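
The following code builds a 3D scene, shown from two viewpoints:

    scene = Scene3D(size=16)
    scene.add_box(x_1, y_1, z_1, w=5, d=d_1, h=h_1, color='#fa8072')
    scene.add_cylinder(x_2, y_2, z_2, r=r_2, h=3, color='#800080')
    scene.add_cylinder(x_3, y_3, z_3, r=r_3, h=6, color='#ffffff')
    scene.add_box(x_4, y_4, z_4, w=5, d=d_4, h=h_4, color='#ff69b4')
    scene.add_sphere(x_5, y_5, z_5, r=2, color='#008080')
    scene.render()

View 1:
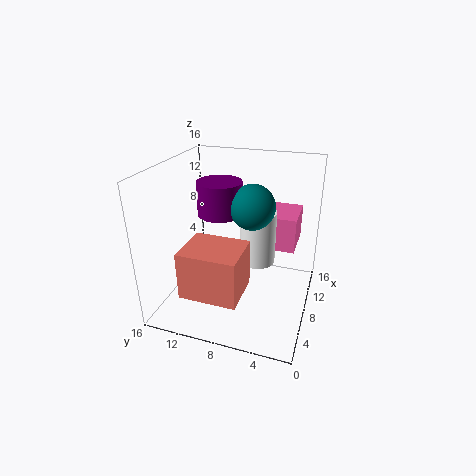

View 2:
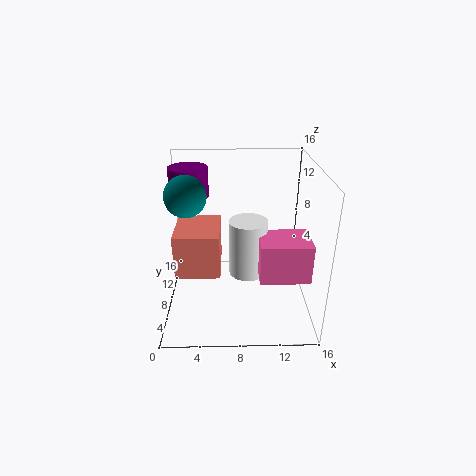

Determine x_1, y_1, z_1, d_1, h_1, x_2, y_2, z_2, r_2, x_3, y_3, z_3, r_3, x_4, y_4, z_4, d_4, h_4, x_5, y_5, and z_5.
x_1 = 1; y_1 = 6; z_1 = 4; d_1 = 6; h_1 = 5; x_2 = 3; y_2 = 8; z_2 = 13; r_2 = 2; x_3 = 9; y_3 = 6; z_3 = 5; r_3 = 2; x_4 = 10; y_4 = 2; z_4 = 6; d_4 = 4; h_4 = 4; x_5 = 3; y_5 = 5; z_5 = 14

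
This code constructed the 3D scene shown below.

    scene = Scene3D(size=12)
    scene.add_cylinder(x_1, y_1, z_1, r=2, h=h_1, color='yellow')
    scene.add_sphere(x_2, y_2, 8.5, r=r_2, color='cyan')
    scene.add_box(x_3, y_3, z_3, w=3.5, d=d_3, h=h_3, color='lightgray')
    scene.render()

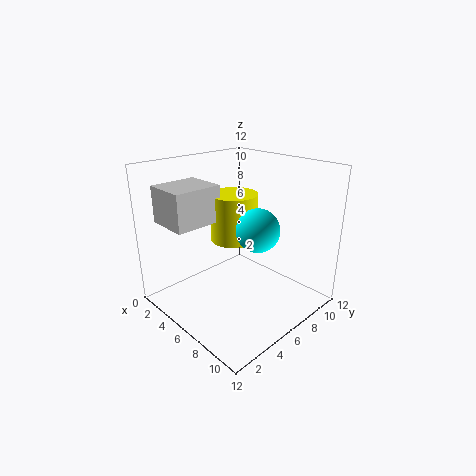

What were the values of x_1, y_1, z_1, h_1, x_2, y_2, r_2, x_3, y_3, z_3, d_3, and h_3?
x_1 = 5; y_1 = 6.5; z_1 = 5.5; h_1 = 4; x_2 = 10; y_2 = 4; r_2 = 1.5; x_3 = 1.5; y_3 = 1; z_3 = 7.5; d_3 = 4; h_3 = 3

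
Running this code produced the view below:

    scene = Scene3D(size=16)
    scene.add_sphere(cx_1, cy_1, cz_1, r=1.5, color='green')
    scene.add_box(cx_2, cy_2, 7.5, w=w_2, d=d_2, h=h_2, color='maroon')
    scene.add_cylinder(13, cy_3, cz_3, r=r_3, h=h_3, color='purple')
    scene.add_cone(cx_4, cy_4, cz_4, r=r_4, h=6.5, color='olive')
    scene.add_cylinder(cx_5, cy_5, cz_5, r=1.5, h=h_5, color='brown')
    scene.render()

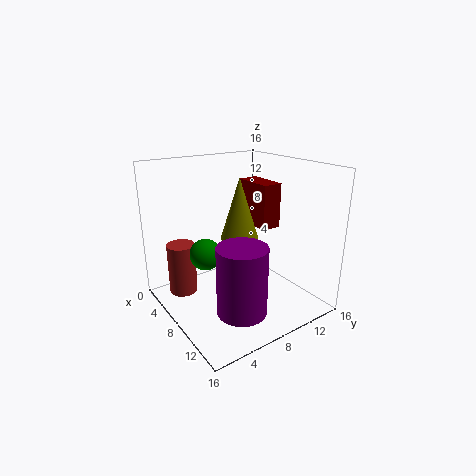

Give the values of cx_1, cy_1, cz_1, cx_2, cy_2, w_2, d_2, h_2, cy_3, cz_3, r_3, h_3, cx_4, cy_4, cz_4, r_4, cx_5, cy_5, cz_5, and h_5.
cx_1 = 10.5, cy_1 = 2.5, cz_1 = 8.5, cx_2 = 2, cy_2 = 12.5, w_2 = 5, d_2 = 2.5, h_2 = 5.5, cy_3 = 5, cz_3 = 2.5, r_3 = 2.5, h_3 = 7, cx_4 = 9, cy_4 = 7.5, cz_4 = 8.5, r_4 = 2, cx_5 = 6, cy_5 = 2, cz_5 = 2.5, h_5 = 5.5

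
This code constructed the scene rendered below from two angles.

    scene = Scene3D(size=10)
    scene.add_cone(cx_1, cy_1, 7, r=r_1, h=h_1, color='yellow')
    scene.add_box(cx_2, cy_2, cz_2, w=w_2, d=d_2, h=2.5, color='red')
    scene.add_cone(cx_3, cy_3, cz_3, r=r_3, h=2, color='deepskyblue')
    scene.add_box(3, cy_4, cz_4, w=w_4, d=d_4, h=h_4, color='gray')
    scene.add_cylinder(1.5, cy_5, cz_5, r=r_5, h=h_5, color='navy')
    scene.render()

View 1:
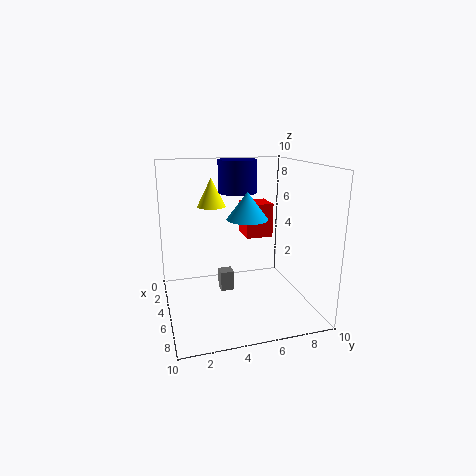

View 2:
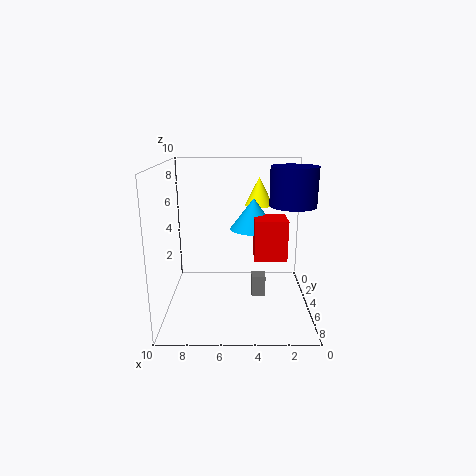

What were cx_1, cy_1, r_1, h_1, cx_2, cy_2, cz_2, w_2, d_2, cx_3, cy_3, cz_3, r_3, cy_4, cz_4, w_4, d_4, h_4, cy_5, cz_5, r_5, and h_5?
cx_1 = 3.5
cy_1 = 3.5
r_1 = 1
h_1 = 2
cx_2 = 2
cy_2 = 6
cz_2 = 4.5
w_2 = 2
d_2 = 2
cx_3 = 4
cy_3 = 6
cz_3 = 6
r_3 = 1.5
cy_4 = 4
cz_4 = 0.5
w_4 = 1
d_4 = 1
h_4 = 1.5
cy_5 = 6
cz_5 = 7.5
r_5 = 1.5
h_5 = 2.5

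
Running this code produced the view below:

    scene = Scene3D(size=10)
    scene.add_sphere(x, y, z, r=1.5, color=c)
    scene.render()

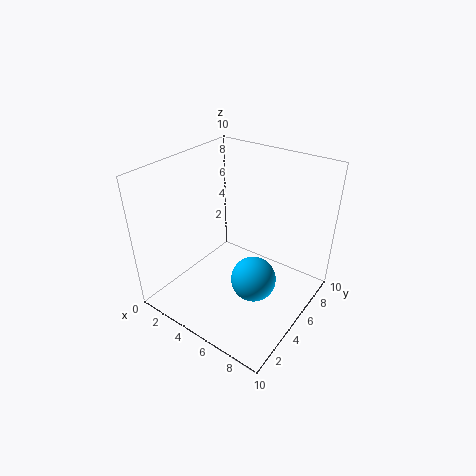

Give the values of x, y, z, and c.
x = 7, y = 4, z = 3, c = 'deepskyblue'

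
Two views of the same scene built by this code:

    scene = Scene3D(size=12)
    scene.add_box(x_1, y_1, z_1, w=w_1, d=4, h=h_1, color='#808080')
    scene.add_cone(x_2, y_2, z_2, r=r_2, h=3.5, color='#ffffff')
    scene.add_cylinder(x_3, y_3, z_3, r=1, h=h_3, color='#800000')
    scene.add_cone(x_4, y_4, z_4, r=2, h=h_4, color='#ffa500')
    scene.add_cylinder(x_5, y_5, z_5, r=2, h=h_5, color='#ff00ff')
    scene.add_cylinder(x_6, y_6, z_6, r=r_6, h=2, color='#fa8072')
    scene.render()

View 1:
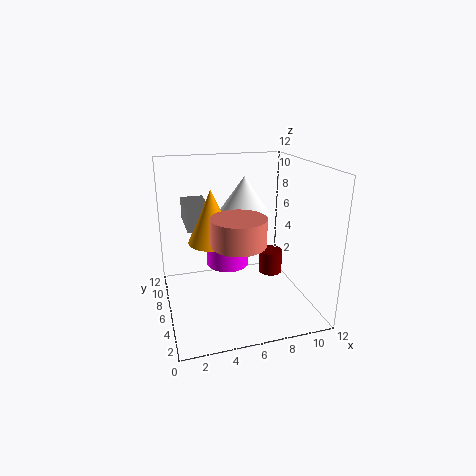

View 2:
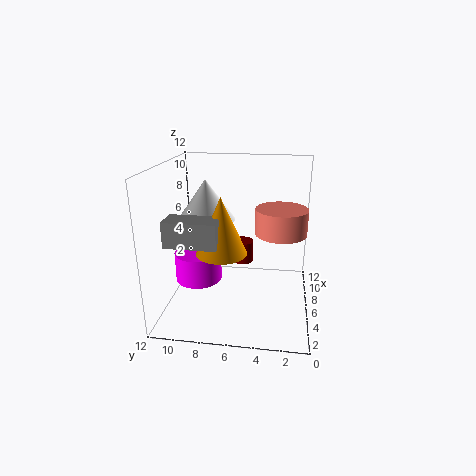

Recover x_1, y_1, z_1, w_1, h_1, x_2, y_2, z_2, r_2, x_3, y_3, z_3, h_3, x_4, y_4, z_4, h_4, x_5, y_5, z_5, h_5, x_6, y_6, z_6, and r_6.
x_1 = 2; y_1 = 7; z_1 = 6.5; w_1 = 2; h_1 = 2; x_2 = 7.5; y_2 = 9; z_2 = 7; r_2 = 2.5; x_3 = 9; y_3 = 6; z_3 = 2.5; h_3 = 2; x_4 = 4; y_4 = 7; z_4 = 5.5; h_4 = 4.5; x_5 = 6; y_5 = 9.5; z_5 = 2; h_5 = 2.5; x_6 = 5; y_6 = 2.5; z_6 = 7; r_6 = 2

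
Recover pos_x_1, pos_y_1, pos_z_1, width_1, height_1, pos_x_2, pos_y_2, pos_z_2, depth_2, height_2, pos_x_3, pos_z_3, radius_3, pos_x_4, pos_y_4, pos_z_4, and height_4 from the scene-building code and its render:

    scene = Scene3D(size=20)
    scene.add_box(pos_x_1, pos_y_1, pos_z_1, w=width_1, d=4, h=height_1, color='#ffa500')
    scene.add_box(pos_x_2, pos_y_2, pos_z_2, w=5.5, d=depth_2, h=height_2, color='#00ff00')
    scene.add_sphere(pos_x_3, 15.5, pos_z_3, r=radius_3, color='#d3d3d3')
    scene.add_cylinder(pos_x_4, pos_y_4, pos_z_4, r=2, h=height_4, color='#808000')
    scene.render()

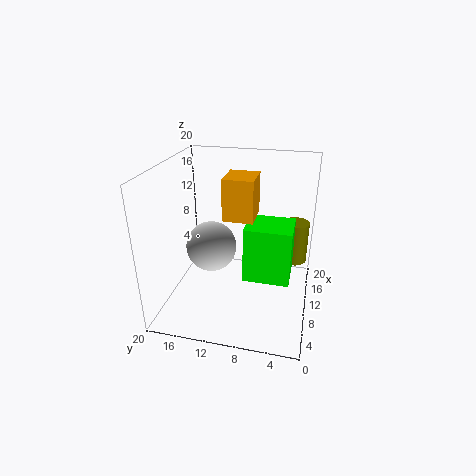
pos_x_1 = 7.5; pos_y_1 = 7.5; pos_z_1 = 13.5; width_1 = 4.5; height_1 = 5.5; pos_x_2 = 8.5; pos_y_2 = 2.5; pos_z_2 = 4; depth_2 = 6.5; height_2 = 8; pos_x_3 = 14.5; pos_z_3 = 5.5; radius_3 = 4; pos_x_4 = 17; pos_y_4 = 2.5; pos_z_4 = 3.5; height_4 = 6.5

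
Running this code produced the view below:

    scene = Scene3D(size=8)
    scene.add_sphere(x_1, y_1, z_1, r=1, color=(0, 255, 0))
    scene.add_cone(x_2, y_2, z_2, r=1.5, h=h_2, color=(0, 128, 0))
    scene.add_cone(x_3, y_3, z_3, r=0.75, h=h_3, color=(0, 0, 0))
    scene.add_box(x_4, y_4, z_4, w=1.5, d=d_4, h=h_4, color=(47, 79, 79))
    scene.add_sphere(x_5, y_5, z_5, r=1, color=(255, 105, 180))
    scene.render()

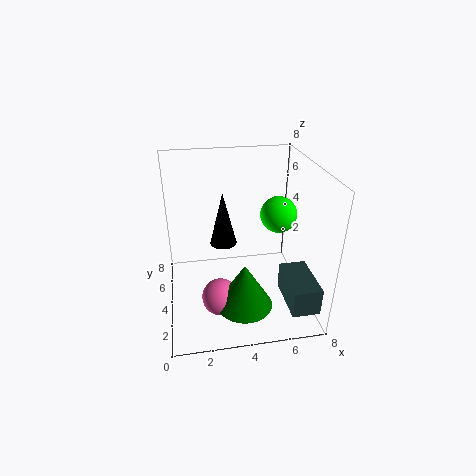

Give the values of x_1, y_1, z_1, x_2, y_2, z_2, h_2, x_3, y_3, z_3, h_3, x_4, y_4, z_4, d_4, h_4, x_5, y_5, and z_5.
x_1 = 6.25
y_1 = 4
z_1 = 5.25
x_2 = 4
y_2 = 2
z_2 = 1
h_2 = 2.5
x_3 = 3.25
y_3 = 4.5
z_3 = 3.5
h_3 = 3
x_4 = 6.25
y_4 = 0.5
z_4 = 1
d_4 = 2.75
h_4 = 1.5
x_5 = 2.75
y_5 = 2.5
z_5 = 1.25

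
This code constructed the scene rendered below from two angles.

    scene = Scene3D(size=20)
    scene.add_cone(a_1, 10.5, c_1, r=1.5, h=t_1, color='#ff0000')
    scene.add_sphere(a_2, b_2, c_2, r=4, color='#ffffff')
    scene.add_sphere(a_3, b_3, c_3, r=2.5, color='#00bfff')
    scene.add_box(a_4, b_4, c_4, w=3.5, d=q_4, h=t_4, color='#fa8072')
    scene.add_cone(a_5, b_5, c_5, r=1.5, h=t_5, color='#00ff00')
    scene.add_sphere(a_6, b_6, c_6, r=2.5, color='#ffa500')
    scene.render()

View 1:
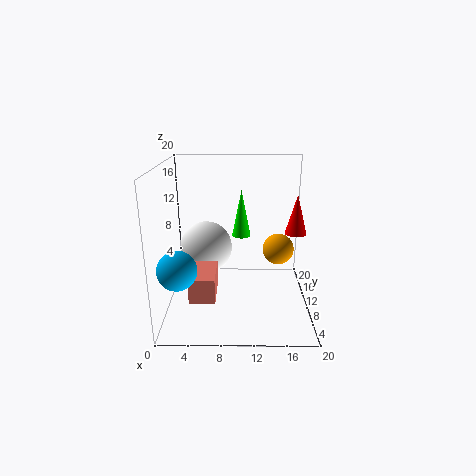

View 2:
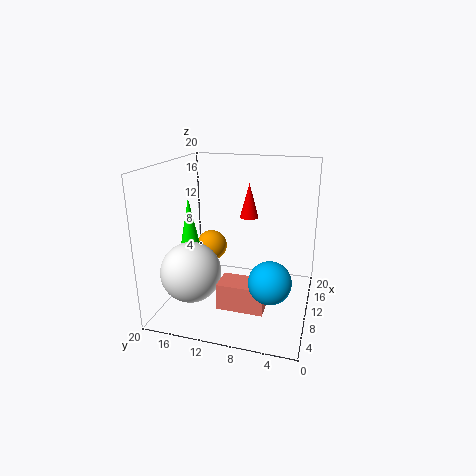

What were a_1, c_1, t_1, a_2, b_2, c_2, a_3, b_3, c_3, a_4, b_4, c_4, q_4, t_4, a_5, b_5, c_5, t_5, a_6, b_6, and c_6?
a_1 = 18
c_1 = 10.5
t_1 = 5.5
a_2 = 5
b_2 = 15
c_2 = 6.5
a_3 = 2.5
b_3 = 4
c_3 = 8
a_4 = 3.5
b_4 = 5
c_4 = 2.5
q_4 = 6
t_4 = 3.5
a_5 = 10.5
b_5 = 17.5
c_5 = 7.5
t_5 = 7.5
a_6 = 16.5
b_6 = 16.5
c_6 = 5.5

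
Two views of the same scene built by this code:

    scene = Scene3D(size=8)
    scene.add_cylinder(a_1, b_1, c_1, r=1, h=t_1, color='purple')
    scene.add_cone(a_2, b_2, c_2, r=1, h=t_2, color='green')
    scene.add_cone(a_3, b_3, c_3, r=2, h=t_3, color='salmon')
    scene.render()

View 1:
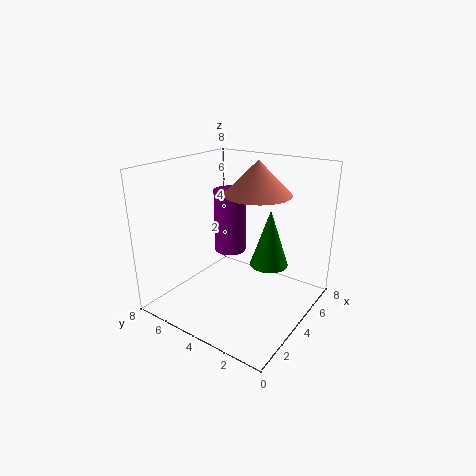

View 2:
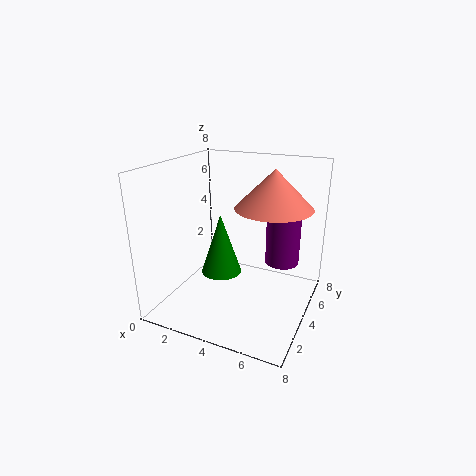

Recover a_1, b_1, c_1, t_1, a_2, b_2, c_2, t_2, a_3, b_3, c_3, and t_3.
a_1 = 6
b_1 = 6
c_1 = 2
t_1 = 4
a_2 = 4
b_2 = 2
c_2 = 3
t_2 = 3
a_3 = 6
b_3 = 4
c_3 = 6
t_3 = 2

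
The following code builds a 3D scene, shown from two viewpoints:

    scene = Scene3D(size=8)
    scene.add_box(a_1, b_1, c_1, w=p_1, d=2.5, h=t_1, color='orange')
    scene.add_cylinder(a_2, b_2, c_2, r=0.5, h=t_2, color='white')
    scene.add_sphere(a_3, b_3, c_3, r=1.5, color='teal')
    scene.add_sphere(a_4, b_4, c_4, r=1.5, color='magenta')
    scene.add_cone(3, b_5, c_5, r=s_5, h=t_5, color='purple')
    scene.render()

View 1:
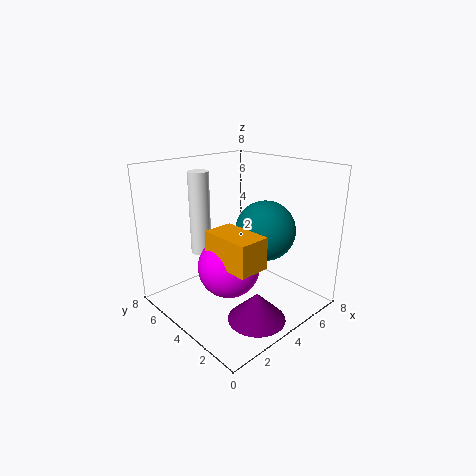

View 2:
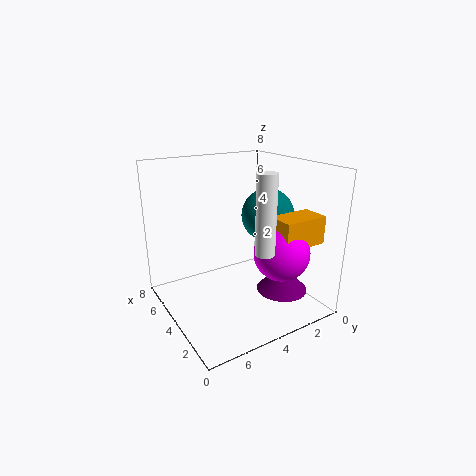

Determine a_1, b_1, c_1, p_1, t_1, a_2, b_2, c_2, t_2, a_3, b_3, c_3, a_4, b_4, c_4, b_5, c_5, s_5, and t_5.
a_1 = 1, b_1 = 0.5, c_1 = 4, p_1 = 1.5, t_1 = 1.5, a_2 = 1.5, b_2 = 4, c_2 = 4, t_2 = 4, a_3 = 4, b_3 = 2, c_3 = 5, a_4 = 2, b_4 = 2.5, c_4 = 3.5, b_5 = 1.5, c_5 = 0.5, s_5 = 1.5, t_5 = 1.5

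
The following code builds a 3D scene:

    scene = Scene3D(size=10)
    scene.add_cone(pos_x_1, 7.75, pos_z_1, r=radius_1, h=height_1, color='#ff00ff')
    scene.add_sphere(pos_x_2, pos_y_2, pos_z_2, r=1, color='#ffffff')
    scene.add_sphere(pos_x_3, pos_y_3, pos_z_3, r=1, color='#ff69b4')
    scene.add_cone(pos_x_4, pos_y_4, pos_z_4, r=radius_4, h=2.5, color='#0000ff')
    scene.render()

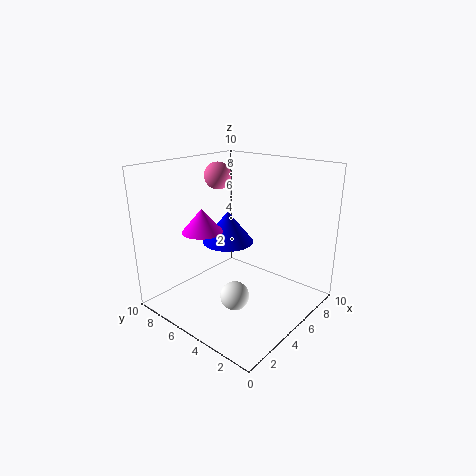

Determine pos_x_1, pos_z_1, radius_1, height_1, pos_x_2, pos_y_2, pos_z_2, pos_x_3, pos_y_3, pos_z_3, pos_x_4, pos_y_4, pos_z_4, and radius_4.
pos_x_1 = 4.25; pos_z_1 = 5; radius_1 = 1.5; height_1 = 1.75; pos_x_2 = 3.75; pos_y_2 = 4.25; pos_z_2 = 1.25; pos_x_3 = 6.25; pos_y_3 = 8; pos_z_3 = 8.75; pos_x_4 = 6.75; pos_y_4 = 7.5; pos_z_4 = 3.5; radius_4 = 2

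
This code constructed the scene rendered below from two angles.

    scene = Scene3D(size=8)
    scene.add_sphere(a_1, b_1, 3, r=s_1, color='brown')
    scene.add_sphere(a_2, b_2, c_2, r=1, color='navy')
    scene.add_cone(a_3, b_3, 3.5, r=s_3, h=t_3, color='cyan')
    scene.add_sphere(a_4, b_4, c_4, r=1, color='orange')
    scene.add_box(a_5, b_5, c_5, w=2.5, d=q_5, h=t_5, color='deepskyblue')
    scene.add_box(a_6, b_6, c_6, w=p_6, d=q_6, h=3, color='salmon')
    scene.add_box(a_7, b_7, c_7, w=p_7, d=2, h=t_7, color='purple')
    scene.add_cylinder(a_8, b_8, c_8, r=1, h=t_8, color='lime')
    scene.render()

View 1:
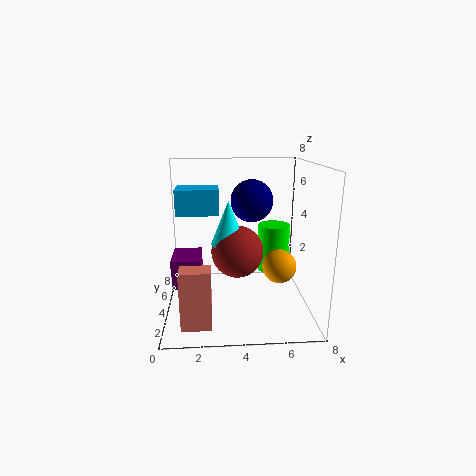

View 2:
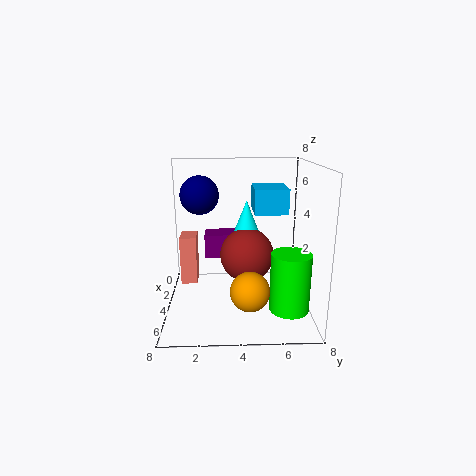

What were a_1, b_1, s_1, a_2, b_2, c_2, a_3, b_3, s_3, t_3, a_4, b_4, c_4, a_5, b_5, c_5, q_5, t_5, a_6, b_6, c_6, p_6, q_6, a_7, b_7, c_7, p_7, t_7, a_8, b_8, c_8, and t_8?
a_1 = 4
b_1 = 4.5
s_1 = 1.5
a_2 = 4.5
b_2 = 2
c_2 = 6.5
a_3 = 3.5
b_3 = 4.5
s_3 = 1
t_3 = 2.5
a_4 = 6.5
b_4 = 4.5
c_4 = 2
a_5 = 0.5
b_5 = 5
c_5 = 5
q_5 = 2
t_5 = 1.5
a_6 = 1
b_6 = 0.5
c_6 = 0.5
p_6 = 1.5
q_6 = 1
a_7 = 0.5
b_7 = 2
c_7 = 2
p_7 = 1.5
t_7 = 1.5
a_8 = 6.5
b_8 = 6.5
c_8 = 1
t_8 = 3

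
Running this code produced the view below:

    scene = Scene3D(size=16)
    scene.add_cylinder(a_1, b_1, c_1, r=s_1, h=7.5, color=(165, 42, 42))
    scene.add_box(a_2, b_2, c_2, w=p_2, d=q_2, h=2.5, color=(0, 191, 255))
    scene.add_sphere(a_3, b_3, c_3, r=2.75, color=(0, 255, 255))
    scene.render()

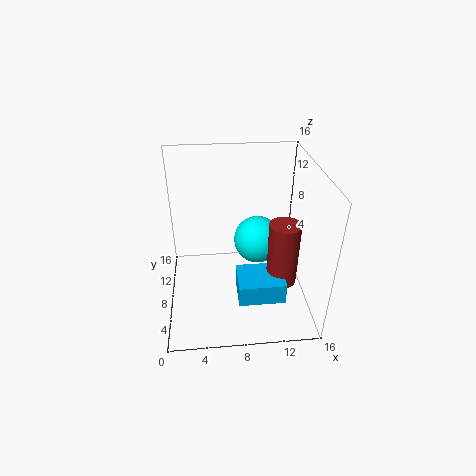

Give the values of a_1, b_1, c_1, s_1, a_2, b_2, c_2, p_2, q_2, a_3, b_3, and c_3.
a_1 = 13; b_1 = 7; c_1 = 2.5; s_1 = 1.75; a_2 = 7.75; b_2 = 4; c_2 = 1.5; p_2 = 5.25; q_2 = 4.25; a_3 = 10.5; b_3 = 9.75; c_3 = 6.5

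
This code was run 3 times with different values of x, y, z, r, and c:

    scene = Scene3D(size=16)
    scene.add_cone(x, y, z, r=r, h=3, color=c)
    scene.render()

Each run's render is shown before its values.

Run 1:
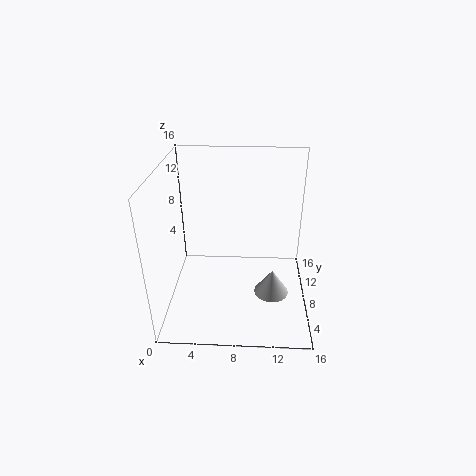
x = 12; y = 7.5; z = 1; r = 2; c = 'lightgray'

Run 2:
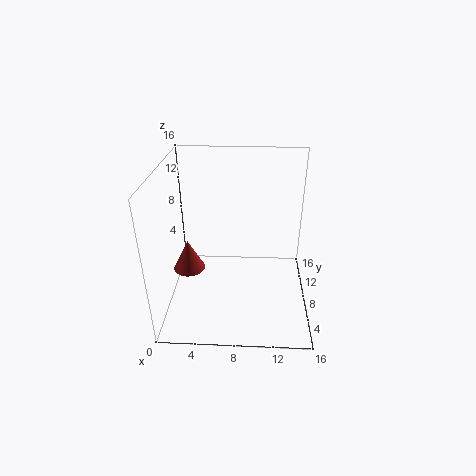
x = 3.5; y = 3; z = 7.5; r = 1.5; c = 'brown'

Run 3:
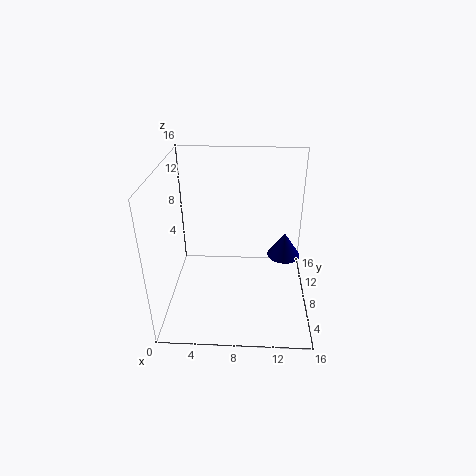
x = 13.5; y = 11; z = 4; r = 2; c = 'navy'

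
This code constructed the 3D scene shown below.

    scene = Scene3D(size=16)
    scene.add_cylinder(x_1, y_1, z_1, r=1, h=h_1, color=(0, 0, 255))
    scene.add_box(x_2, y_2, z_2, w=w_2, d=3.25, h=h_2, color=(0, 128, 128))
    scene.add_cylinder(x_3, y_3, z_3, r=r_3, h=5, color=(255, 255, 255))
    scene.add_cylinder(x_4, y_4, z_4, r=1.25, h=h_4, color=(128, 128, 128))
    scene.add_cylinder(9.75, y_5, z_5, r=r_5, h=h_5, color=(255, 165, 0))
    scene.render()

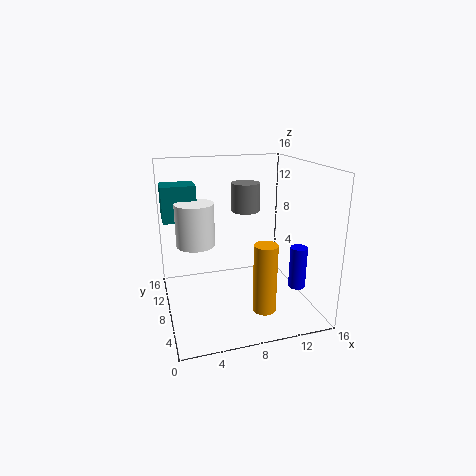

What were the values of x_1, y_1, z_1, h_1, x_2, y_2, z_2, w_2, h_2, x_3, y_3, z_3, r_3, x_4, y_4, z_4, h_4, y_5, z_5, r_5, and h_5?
x_1 = 15, y_1 = 6.75, z_1 = 1.5, h_1 = 5, x_2 = 0.25, y_2 = 12, z_2 = 9, w_2 = 4, h_2 = 4.25, x_3 = 3.75, y_3 = 11, z_3 = 6.5, r_3 = 2.25, x_4 = 7, y_4 = 2.5, z_4 = 12.75, h_4 = 2.5, y_5 = 4, z_5 = 1, r_5 = 1.25, h_5 = 7.5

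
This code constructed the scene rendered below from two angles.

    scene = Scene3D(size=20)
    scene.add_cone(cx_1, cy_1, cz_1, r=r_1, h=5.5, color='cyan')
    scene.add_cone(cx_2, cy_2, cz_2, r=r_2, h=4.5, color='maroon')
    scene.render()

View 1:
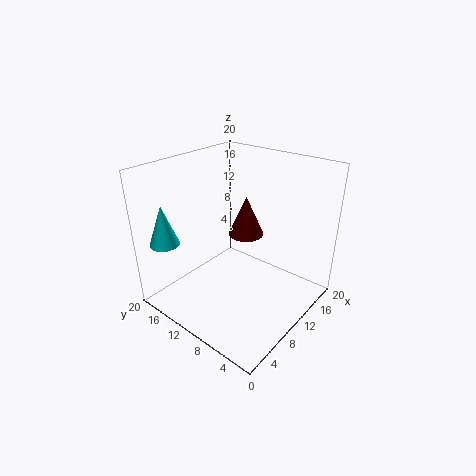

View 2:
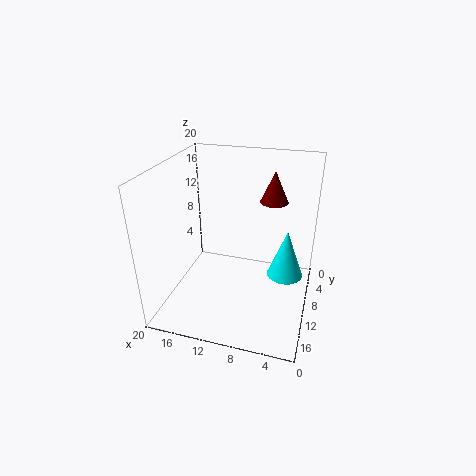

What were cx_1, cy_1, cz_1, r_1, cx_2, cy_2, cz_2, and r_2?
cx_1 = 2.5, cy_1 = 16.5, cz_1 = 10, r_1 = 2, cx_2 = 6, cy_2 = 5.5, cz_2 = 14, r_2 = 2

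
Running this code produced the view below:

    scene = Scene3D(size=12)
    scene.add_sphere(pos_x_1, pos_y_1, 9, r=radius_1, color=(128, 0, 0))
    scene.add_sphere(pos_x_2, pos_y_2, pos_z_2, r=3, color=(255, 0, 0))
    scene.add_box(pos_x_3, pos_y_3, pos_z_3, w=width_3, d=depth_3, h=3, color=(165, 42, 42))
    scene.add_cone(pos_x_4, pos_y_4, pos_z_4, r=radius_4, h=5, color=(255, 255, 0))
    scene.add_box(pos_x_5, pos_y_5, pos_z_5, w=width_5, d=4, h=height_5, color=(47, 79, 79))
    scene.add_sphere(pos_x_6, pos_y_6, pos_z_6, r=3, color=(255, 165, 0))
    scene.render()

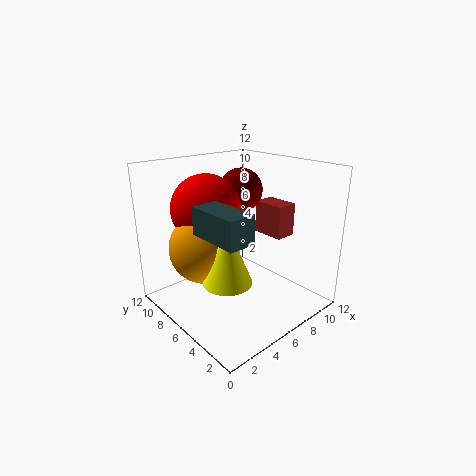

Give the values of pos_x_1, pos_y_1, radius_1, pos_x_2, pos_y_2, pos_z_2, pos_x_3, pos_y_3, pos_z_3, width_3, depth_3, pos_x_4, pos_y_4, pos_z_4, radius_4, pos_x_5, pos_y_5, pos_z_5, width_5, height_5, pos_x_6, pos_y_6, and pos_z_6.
pos_x_1 = 9
pos_y_1 = 9
radius_1 = 2
pos_x_2 = 5
pos_y_2 = 9
pos_z_2 = 8
pos_x_3 = 10
pos_y_3 = 5
pos_z_3 = 5
width_3 = 2
depth_3 = 3
pos_x_4 = 4
pos_y_4 = 5
pos_z_4 = 3
radius_4 = 2
pos_x_5 = 1
pos_y_5 = 1
pos_z_5 = 8
width_5 = 2
height_5 = 2
pos_x_6 = 4
pos_y_6 = 8
pos_z_6 = 5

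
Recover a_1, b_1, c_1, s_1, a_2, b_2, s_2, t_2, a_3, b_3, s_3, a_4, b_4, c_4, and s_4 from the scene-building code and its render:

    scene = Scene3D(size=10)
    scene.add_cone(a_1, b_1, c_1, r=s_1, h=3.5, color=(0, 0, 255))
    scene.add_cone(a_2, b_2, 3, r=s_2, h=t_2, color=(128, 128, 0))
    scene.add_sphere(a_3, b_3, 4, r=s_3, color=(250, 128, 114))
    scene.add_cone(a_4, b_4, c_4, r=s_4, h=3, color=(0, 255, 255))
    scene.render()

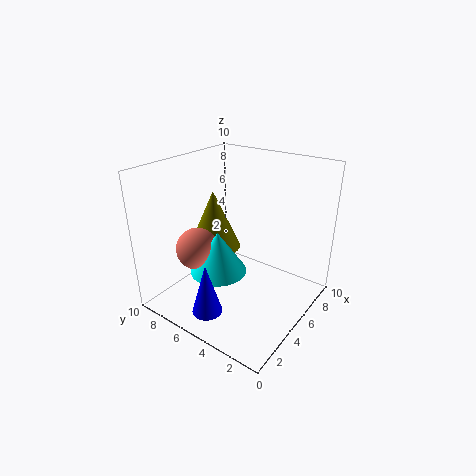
a_1 = 1.5; b_1 = 5; c_1 = 1; s_1 = 1; a_2 = 6; b_2 = 8; s_2 = 2; t_2 = 4.5; a_3 = 3.5; b_3 = 7.5; s_3 = 1.5; a_4 = 4; b_4 = 6; c_4 = 2.5; s_4 = 2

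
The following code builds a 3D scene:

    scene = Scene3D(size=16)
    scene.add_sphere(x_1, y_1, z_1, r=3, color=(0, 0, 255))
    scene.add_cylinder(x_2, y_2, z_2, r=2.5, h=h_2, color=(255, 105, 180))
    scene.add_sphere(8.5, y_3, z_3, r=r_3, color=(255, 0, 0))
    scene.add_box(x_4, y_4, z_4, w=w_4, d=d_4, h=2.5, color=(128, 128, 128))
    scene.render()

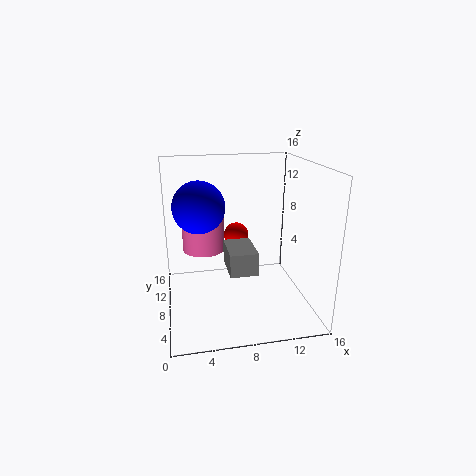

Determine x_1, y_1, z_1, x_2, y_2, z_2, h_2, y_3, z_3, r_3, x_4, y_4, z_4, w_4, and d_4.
x_1 = 4, y_1 = 10.5, z_1 = 11, x_2 = 4.5, y_2 = 11.5, z_2 = 5.5, h_2 = 5.5, y_3 = 11.5, z_3 = 7, r_3 = 1.5, x_4 = 6.5, y_4 = 4.5, z_4 = 5, w_4 = 3, d_4 = 4.5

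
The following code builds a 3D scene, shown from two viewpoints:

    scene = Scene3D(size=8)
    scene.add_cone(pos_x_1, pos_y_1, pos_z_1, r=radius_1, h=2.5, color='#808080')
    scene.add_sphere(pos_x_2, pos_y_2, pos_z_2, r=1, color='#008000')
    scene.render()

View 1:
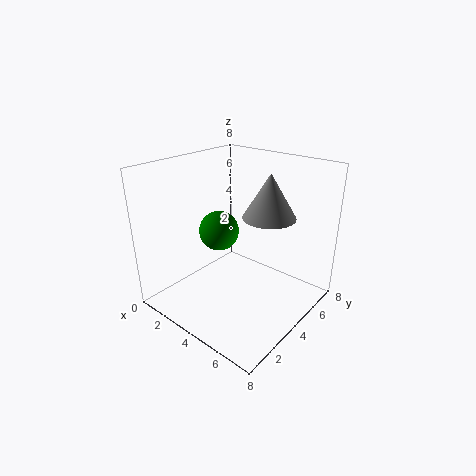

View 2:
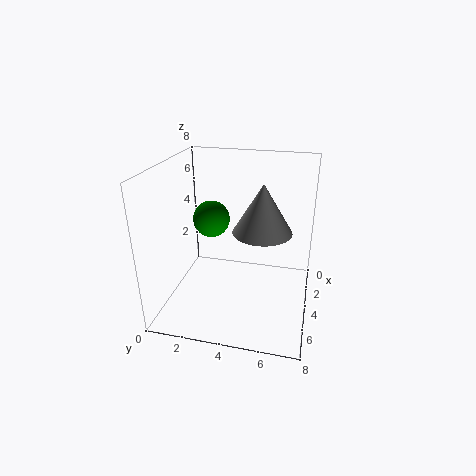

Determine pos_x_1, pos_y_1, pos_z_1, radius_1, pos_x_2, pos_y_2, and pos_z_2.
pos_x_1 = 5; pos_y_1 = 5.5; pos_z_1 = 5; radius_1 = 1.5; pos_x_2 = 4; pos_y_2 = 2.5; pos_z_2 = 5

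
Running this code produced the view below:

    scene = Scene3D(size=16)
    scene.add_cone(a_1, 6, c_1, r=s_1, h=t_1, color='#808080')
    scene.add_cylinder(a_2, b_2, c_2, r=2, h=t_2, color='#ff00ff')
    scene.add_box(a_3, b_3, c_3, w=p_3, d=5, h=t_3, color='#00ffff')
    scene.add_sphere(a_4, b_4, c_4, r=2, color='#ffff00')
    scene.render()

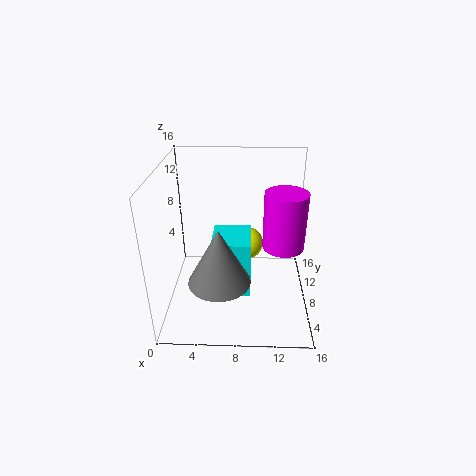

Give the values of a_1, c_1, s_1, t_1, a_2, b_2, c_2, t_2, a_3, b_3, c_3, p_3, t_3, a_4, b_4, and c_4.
a_1 = 6
c_1 = 3.5
s_1 = 3.5
t_1 = 6.5
a_2 = 12.5
b_2 = 4
c_2 = 9.5
t_2 = 5.5
a_3 = 5
b_3 = 7
c_3 = 0.5
p_3 = 4.5
t_3 = 7
a_4 = 9
b_4 = 12
c_4 = 5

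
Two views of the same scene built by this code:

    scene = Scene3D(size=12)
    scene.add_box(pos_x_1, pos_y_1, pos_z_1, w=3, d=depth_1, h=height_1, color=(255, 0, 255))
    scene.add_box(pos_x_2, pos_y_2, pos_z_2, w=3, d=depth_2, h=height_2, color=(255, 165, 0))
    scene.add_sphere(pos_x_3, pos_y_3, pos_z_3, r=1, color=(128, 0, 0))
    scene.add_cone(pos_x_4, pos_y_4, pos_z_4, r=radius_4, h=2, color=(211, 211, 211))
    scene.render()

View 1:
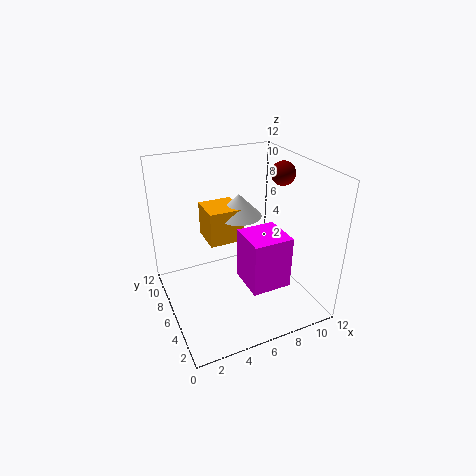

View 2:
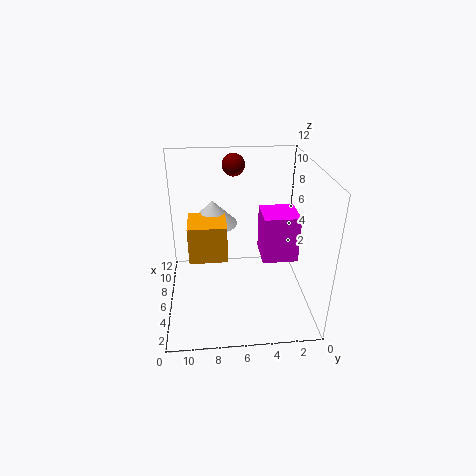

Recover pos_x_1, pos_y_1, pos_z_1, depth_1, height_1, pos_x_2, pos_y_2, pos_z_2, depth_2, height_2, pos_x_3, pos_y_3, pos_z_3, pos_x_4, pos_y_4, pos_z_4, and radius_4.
pos_x_1 = 5; pos_y_1 = 1; pos_z_1 = 4; depth_1 = 3; height_1 = 4; pos_x_2 = 4; pos_y_2 = 7; pos_z_2 = 5; depth_2 = 3; height_2 = 3; pos_x_3 = 10; pos_y_3 = 6; pos_z_3 = 11; pos_x_4 = 7; pos_y_4 = 8; pos_z_4 = 7; radius_4 = 2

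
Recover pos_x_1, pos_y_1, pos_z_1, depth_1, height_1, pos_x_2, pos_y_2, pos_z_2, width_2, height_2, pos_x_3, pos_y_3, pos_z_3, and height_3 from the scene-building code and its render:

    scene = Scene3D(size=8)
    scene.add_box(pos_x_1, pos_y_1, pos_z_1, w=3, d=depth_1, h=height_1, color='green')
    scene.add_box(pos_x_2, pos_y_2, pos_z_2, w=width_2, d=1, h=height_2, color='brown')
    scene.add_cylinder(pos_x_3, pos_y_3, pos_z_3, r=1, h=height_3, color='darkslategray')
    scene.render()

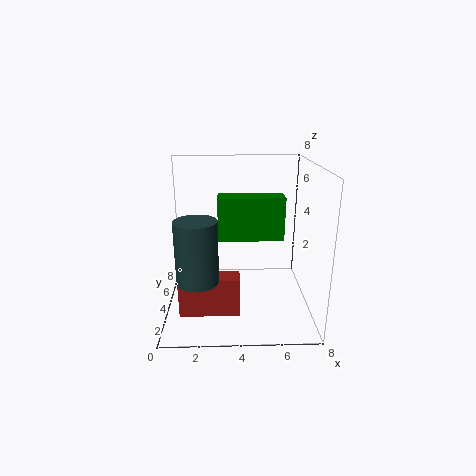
pos_x_1 = 3; pos_y_1 = 1; pos_z_1 = 5; depth_1 = 1; height_1 = 2; pos_x_2 = 1; pos_y_2 = 1; pos_z_2 = 1; width_2 = 3; height_2 = 2; pos_x_3 = 2; pos_y_3 = 1; pos_z_3 = 3; height_3 = 3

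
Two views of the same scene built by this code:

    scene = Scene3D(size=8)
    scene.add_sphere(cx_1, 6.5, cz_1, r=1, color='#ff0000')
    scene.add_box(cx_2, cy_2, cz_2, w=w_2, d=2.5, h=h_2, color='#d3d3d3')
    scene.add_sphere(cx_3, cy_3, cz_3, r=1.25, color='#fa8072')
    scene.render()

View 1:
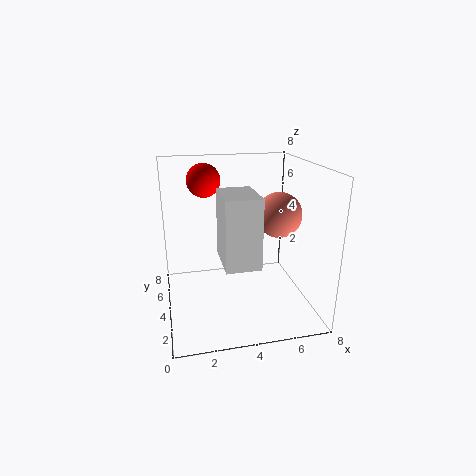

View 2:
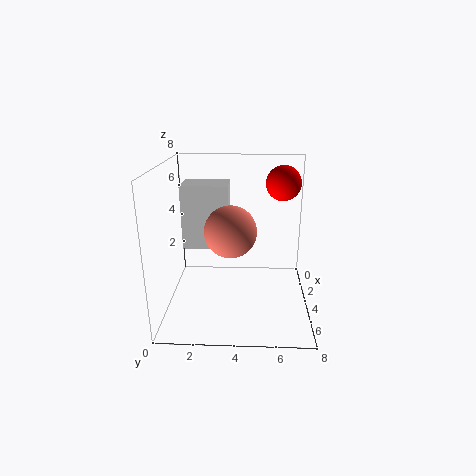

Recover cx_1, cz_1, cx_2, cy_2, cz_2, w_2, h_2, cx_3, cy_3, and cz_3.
cx_1 = 2.5
cz_1 = 6.75
cx_2 = 2.75
cy_2 = 1
cz_2 = 3.5
w_2 = 1.75
h_2 = 3.5
cx_3 = 6.25
cy_3 = 3.75
cz_3 = 5.25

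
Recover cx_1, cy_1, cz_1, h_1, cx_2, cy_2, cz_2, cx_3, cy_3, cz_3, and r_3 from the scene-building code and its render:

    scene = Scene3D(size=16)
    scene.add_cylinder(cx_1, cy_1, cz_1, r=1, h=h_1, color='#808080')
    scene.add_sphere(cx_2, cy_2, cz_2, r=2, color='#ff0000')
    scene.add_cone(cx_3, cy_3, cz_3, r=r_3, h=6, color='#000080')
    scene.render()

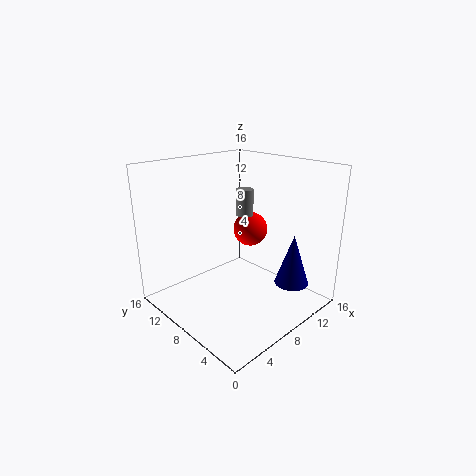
cx_1 = 10; cy_1 = 9; cz_1 = 10; h_1 = 3; cx_2 = 11; cy_2 = 9; cz_2 = 8; cx_3 = 13; cy_3 = 4; cz_3 = 2; r_3 = 2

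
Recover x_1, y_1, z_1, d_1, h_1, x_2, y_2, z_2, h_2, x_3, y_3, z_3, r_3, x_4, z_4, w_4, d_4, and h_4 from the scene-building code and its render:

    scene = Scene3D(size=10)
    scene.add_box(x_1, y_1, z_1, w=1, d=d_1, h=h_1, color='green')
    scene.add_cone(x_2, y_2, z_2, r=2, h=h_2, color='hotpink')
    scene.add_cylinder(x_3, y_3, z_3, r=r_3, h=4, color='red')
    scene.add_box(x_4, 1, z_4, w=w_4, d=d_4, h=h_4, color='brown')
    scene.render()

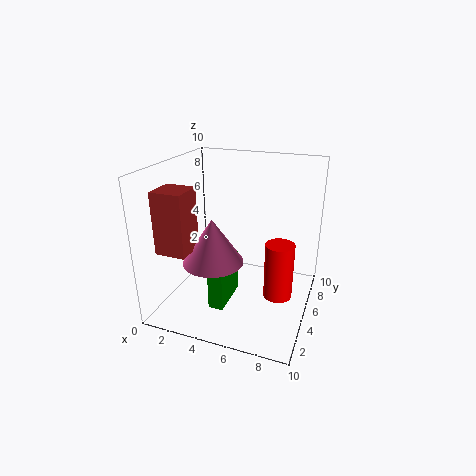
x_1 = 4, y_1 = 2, z_1 = 1, d_1 = 3, h_1 = 3, x_2 = 4, y_2 = 3, z_2 = 4, h_2 = 3, x_3 = 8, y_3 = 5, z_3 = 1, r_3 = 1, x_4 = 1, z_4 = 5, w_4 = 2, d_4 = 2, h_4 = 4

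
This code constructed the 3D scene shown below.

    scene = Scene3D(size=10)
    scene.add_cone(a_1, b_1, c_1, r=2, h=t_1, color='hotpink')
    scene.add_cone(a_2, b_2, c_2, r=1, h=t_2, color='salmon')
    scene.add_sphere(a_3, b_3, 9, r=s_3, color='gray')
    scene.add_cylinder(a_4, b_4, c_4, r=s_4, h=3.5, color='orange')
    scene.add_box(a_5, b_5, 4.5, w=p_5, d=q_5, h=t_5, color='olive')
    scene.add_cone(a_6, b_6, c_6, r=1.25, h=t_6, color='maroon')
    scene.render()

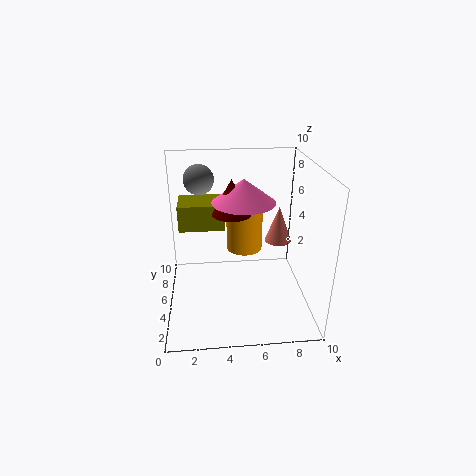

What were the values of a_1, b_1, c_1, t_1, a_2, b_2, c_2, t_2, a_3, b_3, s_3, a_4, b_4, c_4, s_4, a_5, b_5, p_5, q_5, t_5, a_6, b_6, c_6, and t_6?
a_1 = 5.25, b_1 = 4, c_1 = 8, t_1 = 1.5, a_2 = 8.25, b_2 = 6.75, c_2 = 3.75, t_2 = 2.75, a_3 = 2.5, b_3 = 5.75, s_3 = 1, a_4 = 5.5, b_4 = 5.5, c_4 = 4, s_4 = 1.25, a_5 = 0.75, b_5 = 7.25, p_5 = 3.5, q_5 = 2.75, t_5 = 2, a_6 = 4.5, b_6 = 4, c_6 = 7.25, t_6 = 2.25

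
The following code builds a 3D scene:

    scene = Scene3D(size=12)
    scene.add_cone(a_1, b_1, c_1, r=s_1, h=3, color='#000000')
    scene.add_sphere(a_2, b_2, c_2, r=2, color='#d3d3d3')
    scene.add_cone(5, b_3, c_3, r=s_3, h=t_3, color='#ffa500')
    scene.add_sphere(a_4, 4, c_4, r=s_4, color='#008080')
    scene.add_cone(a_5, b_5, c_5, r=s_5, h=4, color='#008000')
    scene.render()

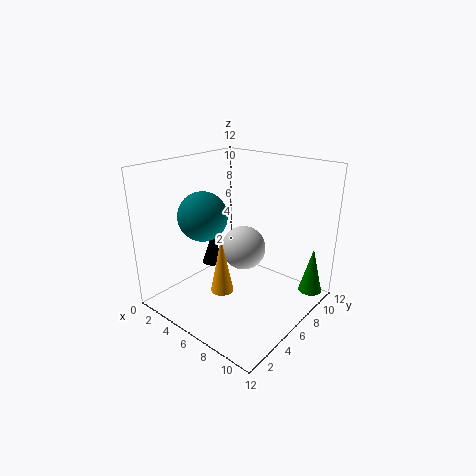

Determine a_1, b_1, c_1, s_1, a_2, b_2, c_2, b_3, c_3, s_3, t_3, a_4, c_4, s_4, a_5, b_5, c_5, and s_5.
a_1 = 2; b_1 = 7; c_1 = 2; s_1 = 1; a_2 = 5; b_2 = 8; c_2 = 4; b_3 = 5; c_3 = 1; s_3 = 1; t_3 = 5; a_4 = 4; c_4 = 8; s_4 = 2; a_5 = 11; b_5 = 10; c_5 = 1; s_5 = 1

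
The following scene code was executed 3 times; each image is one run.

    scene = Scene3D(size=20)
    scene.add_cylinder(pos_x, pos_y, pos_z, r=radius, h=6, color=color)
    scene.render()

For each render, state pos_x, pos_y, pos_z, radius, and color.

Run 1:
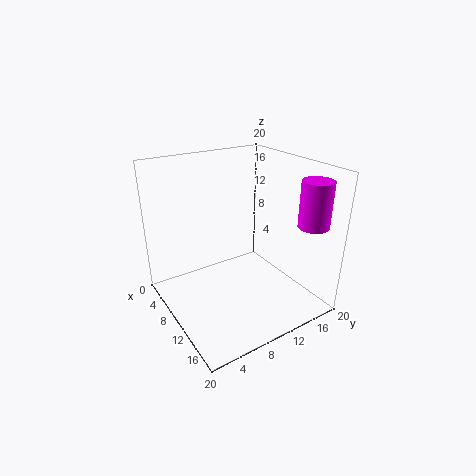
pos_x = 17.5
pos_y = 16.5
pos_z = 13
radius = 2
color = 'magenta'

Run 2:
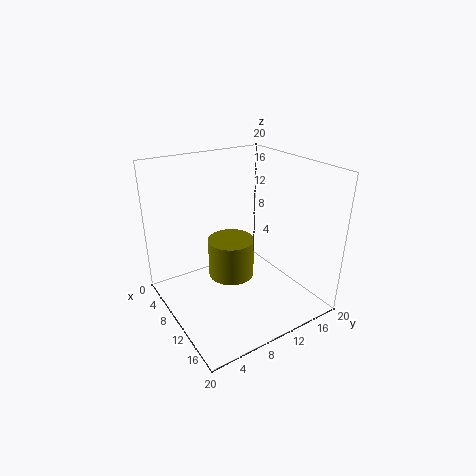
pos_x = 6.5
pos_y = 11
pos_z = 2
radius = 3.5
color = 'olive'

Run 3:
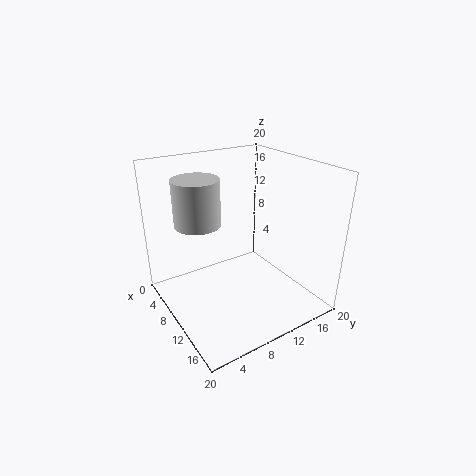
pos_x = 9
pos_y = 4.5
pos_z = 13
radius = 3
color = 'lightgray'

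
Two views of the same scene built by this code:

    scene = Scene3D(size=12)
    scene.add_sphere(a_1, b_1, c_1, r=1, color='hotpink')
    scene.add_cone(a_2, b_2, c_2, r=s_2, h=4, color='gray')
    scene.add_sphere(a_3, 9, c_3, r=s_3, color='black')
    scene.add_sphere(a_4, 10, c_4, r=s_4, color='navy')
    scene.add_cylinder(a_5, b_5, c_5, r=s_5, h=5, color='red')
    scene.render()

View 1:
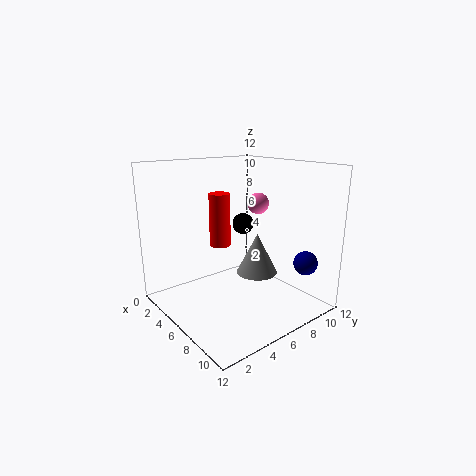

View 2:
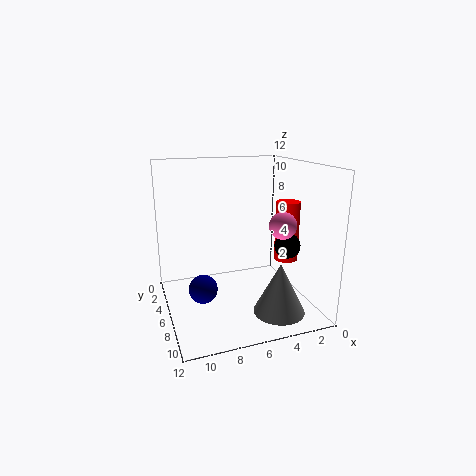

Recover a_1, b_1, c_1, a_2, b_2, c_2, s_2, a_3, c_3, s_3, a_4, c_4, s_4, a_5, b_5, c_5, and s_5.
a_1 = 4
b_1 = 10
c_1 = 8
a_2 = 4
b_2 = 10
c_2 = 1
s_2 = 2
a_3 = 3
c_3 = 6
s_3 = 1
a_4 = 10
c_4 = 4
s_4 = 1
a_5 = 2
b_5 = 7
c_5 = 4
s_5 = 1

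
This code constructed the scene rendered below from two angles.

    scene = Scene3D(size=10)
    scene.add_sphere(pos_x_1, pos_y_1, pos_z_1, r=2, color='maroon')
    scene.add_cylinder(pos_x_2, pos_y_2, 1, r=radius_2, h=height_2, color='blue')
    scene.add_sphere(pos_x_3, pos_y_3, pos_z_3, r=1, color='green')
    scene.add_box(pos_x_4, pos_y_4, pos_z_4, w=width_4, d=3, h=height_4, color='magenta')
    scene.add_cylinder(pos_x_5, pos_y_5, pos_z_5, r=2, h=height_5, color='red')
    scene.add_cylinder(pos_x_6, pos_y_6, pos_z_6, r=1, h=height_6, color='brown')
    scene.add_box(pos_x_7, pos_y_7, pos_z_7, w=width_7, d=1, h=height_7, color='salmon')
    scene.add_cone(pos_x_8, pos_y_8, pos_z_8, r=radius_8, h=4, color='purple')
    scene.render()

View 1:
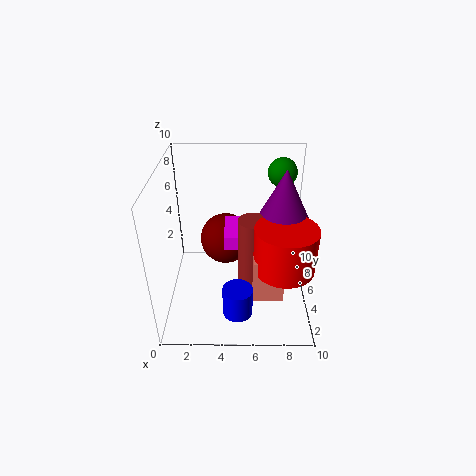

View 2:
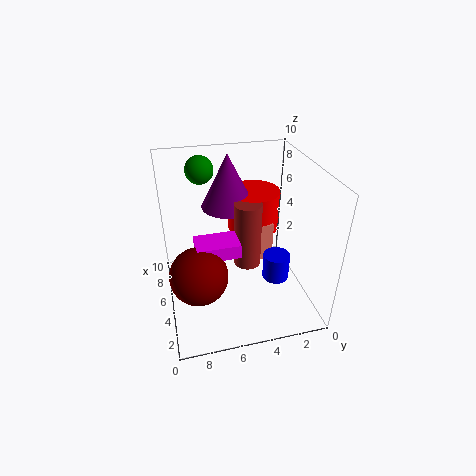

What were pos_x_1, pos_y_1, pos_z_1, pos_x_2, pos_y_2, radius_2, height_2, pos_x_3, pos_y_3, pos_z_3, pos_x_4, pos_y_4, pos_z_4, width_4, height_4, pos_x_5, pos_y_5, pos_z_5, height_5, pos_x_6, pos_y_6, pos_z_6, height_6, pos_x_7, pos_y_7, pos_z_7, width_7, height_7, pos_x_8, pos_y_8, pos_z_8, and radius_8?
pos_x_1 = 4, pos_y_1 = 8, pos_z_1 = 3, pos_x_2 = 5, pos_y_2 = 2, radius_2 = 1, height_2 = 2, pos_x_3 = 8, pos_y_3 = 7, pos_z_3 = 9, pos_x_4 = 4, pos_y_4 = 5, pos_z_4 = 4, width_4 = 2, height_4 = 1, pos_x_5 = 8, pos_y_5 = 3, pos_z_5 = 4, height_5 = 3, pos_x_6 = 6, pos_y_6 = 4, pos_z_6 = 2, height_6 = 5, pos_x_7 = 6, pos_y_7 = 2, pos_z_7 = 2, width_7 = 2, height_7 = 3, pos_x_8 = 8, pos_y_8 = 5, pos_z_8 = 6, radius_8 = 2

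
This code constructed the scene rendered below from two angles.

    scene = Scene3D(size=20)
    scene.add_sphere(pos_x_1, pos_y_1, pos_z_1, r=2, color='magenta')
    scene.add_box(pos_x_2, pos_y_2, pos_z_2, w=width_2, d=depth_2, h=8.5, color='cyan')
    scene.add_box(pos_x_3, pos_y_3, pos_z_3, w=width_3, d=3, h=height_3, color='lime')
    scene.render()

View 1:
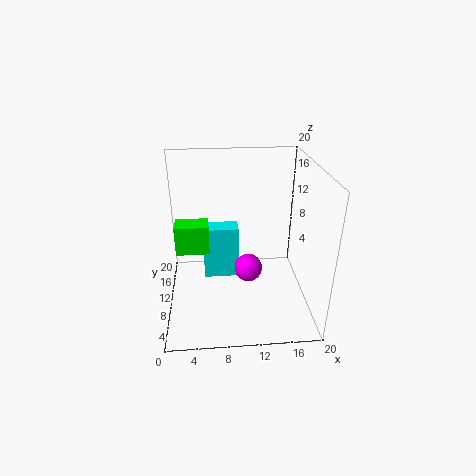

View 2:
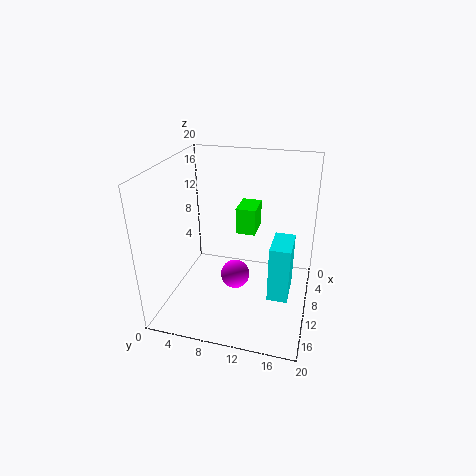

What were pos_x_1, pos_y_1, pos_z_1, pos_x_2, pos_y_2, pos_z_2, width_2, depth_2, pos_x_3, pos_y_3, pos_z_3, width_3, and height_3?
pos_x_1 = 11.5, pos_y_1 = 10, pos_z_1 = 5, pos_x_2 = 5, pos_y_2 = 14.5, pos_z_2 = 0.5, width_2 = 5.5, depth_2 = 3, pos_x_3 = 1.5, pos_y_3 = 8.5, pos_z_3 = 8.5, width_3 = 4.5, height_3 = 4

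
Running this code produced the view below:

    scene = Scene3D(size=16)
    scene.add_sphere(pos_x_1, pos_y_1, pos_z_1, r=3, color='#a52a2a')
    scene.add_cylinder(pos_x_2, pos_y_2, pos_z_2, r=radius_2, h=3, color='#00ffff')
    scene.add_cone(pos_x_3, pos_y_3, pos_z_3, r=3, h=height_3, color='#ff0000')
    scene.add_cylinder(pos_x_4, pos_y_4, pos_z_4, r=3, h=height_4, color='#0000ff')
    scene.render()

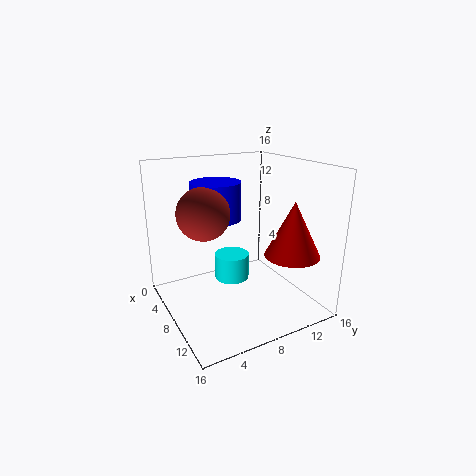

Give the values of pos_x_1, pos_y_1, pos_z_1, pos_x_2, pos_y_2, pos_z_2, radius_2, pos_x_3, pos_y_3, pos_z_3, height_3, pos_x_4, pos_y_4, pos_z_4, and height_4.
pos_x_1 = 5.5; pos_y_1 = 5; pos_z_1 = 10.5; pos_x_2 = 6.5; pos_y_2 = 8; pos_z_2 = 2.5; radius_2 = 2; pos_x_3 = 12; pos_y_3 = 12.5; pos_z_3 = 6.5; height_3 = 6; pos_x_4 = 3.5; pos_y_4 = 7.5; pos_z_4 = 9; height_4 = 4.5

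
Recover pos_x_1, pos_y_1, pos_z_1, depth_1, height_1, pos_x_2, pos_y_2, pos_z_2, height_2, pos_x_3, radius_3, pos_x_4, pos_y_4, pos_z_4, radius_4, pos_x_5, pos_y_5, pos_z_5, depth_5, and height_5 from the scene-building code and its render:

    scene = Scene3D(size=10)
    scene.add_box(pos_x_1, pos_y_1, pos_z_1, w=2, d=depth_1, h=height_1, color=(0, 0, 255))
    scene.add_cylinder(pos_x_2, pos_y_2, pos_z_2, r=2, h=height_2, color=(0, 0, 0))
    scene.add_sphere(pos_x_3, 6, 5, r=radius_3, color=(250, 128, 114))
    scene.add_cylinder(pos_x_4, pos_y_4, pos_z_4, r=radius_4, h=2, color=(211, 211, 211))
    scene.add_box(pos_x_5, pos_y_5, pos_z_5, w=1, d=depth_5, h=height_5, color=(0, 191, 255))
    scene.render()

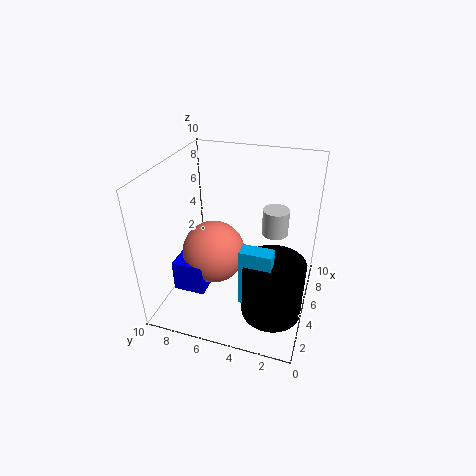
pos_x_1 = 1; pos_y_1 = 6; pos_z_1 = 3; depth_1 = 2; height_1 = 2; pos_x_2 = 3; pos_y_2 = 2; pos_z_2 = 1; height_2 = 4; pos_x_3 = 3; radius_3 = 2; pos_x_4 = 8; pos_y_4 = 3; pos_z_4 = 4; radius_4 = 1; pos_x_5 = 2; pos_y_5 = 2; pos_z_5 = 2; depth_5 = 2; height_5 = 4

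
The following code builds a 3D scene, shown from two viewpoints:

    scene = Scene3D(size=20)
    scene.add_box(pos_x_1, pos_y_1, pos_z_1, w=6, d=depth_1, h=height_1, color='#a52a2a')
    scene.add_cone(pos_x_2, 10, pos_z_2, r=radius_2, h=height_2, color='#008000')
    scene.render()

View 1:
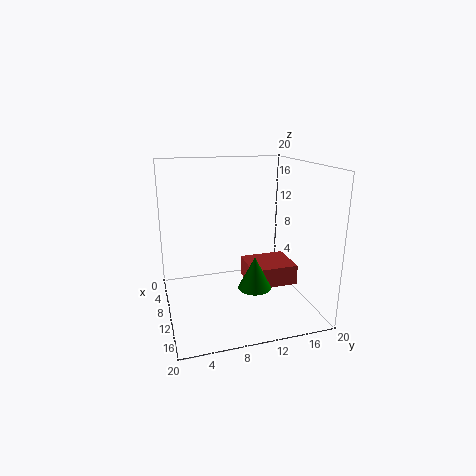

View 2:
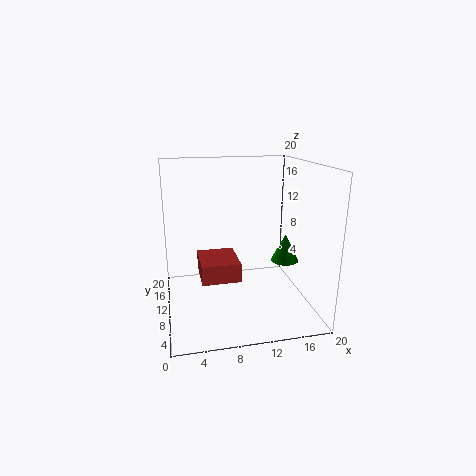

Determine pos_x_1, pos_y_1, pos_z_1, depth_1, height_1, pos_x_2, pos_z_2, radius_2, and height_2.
pos_x_1 = 5, pos_y_1 = 12, pos_z_1 = 2, depth_1 = 7, height_1 = 3, pos_x_2 = 17, pos_z_2 = 6, radius_2 = 2, height_2 = 4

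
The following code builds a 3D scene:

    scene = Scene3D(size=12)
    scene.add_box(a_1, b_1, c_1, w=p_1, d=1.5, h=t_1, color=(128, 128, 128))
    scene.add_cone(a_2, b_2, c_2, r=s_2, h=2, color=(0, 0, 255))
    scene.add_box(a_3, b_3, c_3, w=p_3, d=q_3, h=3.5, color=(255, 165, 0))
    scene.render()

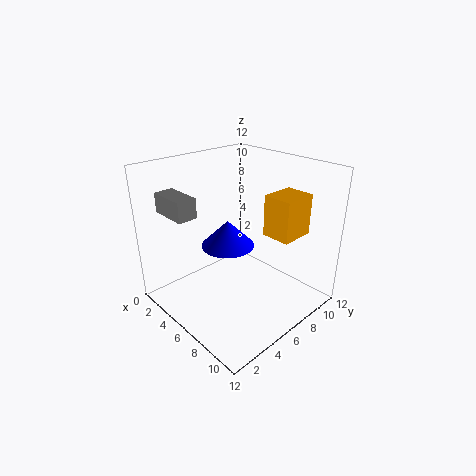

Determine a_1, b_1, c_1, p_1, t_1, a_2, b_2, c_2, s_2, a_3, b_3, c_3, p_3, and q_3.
a_1 = 3; b_1 = 0.5; c_1 = 9; p_1 = 3; t_1 = 1.5; a_2 = 7; b_2 = 4; c_2 = 6.5; s_2 = 2; a_3 = 7; b_3 = 8; c_3 = 6; p_3 = 2.5; q_3 = 3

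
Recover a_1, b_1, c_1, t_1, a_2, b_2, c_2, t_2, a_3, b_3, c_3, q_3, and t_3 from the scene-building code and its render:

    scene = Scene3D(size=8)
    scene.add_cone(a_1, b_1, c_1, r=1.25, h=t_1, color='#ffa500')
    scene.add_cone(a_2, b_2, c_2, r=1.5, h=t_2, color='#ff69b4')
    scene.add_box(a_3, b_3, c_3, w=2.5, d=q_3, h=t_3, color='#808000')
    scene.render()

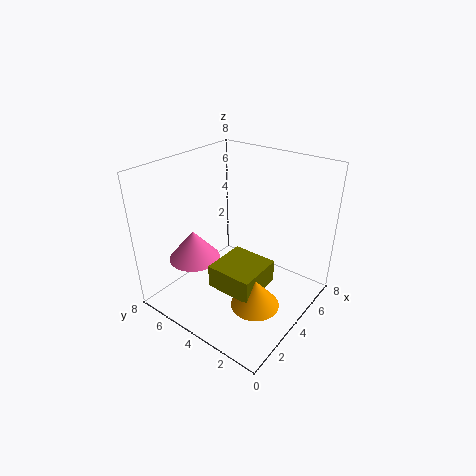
a_1 = 2.5; b_1 = 1.75; c_1 = 1.5; t_1 = 1.5; a_2 = 3; b_2 = 6.5; c_2 = 2.25; t_2 = 1.75; a_3 = 1.75; b_3 = 1.75; c_3 = 2; q_3 = 2.5; t_3 = 1.25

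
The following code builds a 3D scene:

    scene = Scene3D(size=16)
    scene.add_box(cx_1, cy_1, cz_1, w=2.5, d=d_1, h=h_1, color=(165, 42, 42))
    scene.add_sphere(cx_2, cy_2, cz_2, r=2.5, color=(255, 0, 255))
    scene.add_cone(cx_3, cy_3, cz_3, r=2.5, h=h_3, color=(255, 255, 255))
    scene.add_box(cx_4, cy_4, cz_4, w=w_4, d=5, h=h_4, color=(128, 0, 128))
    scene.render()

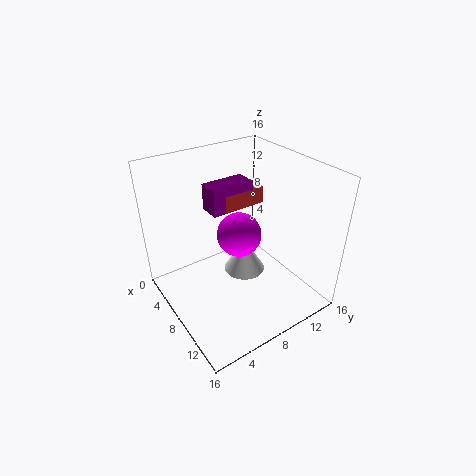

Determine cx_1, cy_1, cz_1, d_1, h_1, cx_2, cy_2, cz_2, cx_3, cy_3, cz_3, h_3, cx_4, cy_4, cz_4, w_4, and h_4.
cx_1 = 4
cy_1 = 7.5
cz_1 = 10.5
d_1 = 5
h_1 = 2
cx_2 = 7.5
cy_2 = 8.5
cz_2 = 8
cx_3 = 6.5
cy_3 = 10
cz_3 = 2
h_3 = 4
cx_4 = 4
cy_4 = 6
cz_4 = 10.5
w_4 = 2.5
h_4 = 3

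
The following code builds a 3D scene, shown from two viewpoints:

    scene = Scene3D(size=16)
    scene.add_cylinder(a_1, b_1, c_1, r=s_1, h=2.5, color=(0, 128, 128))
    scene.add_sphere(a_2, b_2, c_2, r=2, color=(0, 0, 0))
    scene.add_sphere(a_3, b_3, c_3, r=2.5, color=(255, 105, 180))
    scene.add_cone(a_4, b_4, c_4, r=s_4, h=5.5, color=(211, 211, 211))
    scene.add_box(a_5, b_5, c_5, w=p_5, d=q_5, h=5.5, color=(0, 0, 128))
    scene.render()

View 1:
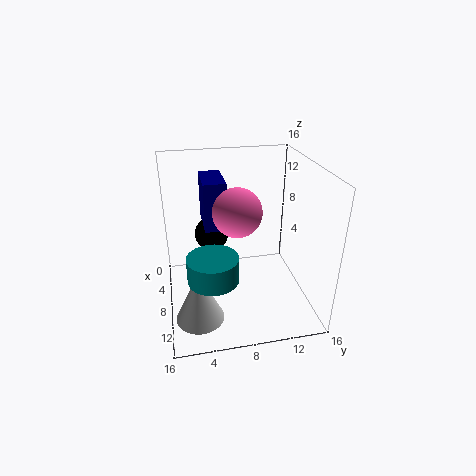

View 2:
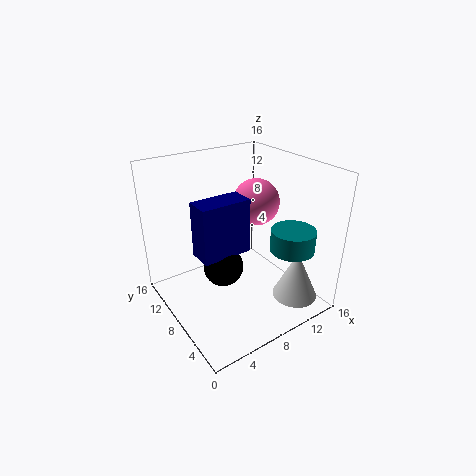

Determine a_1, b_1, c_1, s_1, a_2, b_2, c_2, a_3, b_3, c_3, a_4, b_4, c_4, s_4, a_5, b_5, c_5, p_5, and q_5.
a_1 = 13
b_1 = 4.5
c_1 = 6.5
s_1 = 2.5
a_2 = 4.5
b_2 = 5.5
c_2 = 7
a_3 = 10
b_3 = 7.5
c_3 = 12
a_4 = 12.5
b_4 = 3
c_4 = 1.5
s_4 = 2.5
a_5 = 2
b_5 = 4.5
c_5 = 8.5
p_5 = 5
q_5 = 2.5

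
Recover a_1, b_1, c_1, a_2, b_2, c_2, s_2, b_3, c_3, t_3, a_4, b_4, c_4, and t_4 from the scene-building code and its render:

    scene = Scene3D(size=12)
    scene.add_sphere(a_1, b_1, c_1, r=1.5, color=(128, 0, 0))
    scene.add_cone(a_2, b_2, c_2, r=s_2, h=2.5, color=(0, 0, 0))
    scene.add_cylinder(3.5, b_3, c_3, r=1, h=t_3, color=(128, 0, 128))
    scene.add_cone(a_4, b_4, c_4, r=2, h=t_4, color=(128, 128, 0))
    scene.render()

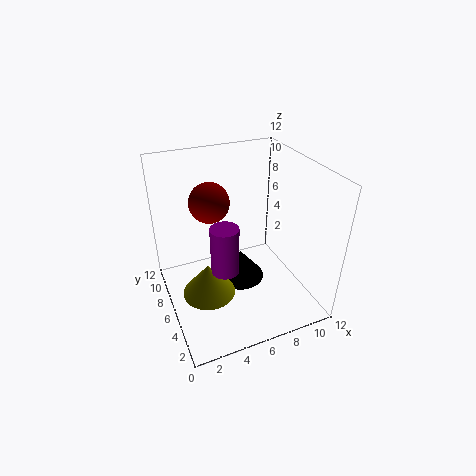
a_1 = 3.5
b_1 = 5.5
c_1 = 10
a_2 = 6
b_2 = 5.5
c_2 = 2.5
s_2 = 2
b_3 = 2.5
c_3 = 6
t_3 = 3.5
a_4 = 2.5
b_4 = 3.5
c_4 = 3.5
t_4 = 2.5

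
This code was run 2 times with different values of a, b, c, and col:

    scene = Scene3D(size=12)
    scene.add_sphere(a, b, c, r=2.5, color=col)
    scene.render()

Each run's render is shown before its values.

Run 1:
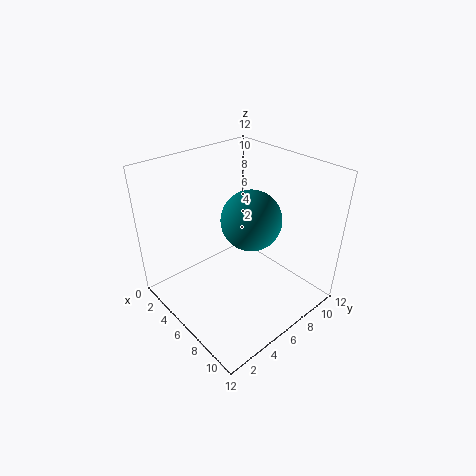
a = 6.5; b = 7; c = 7.5; col = 'teal'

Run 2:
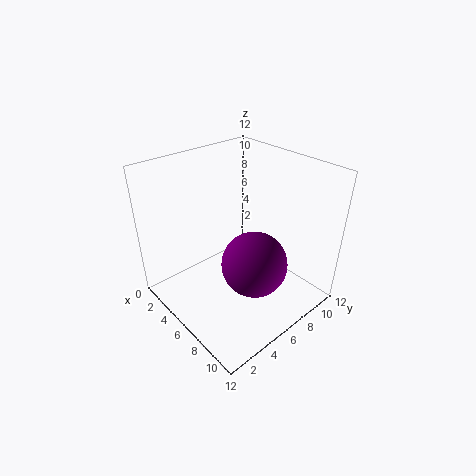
a = 9; b = 5; c = 5.5; col = 'purple'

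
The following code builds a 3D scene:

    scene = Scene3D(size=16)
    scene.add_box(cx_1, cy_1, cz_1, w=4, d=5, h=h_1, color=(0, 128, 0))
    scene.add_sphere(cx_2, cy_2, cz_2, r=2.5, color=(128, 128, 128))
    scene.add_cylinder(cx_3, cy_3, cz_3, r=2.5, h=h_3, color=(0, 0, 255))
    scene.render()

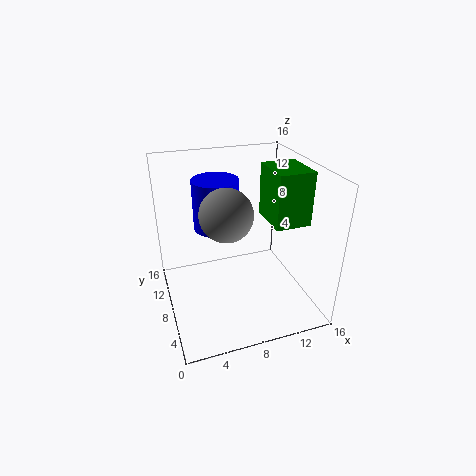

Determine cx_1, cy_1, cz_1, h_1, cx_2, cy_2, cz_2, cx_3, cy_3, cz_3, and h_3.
cx_1 = 11.5, cy_1 = 5.5, cz_1 = 9.5, h_1 = 6, cx_2 = 5.5, cy_2 = 4, cz_2 = 13, cx_3 = 6, cy_3 = 9.5, cz_3 = 9, h_3 = 5.5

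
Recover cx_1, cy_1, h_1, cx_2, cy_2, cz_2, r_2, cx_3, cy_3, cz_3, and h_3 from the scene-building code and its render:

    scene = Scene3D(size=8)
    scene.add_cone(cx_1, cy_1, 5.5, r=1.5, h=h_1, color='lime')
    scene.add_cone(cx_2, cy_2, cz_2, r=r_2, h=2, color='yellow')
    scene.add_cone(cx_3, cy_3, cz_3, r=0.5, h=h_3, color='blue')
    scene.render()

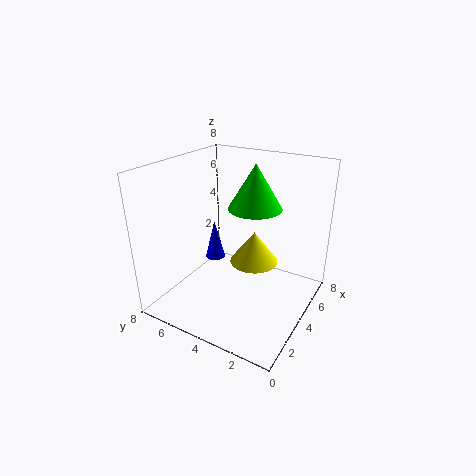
cx_1 = 5, cy_1 = 3.5, h_1 = 2.5, cx_2 = 6, cy_2 = 4, cz_2 = 1.5, r_2 = 1.5, cx_3 = 2.5, cy_3 = 4.5, cz_3 = 3.5, h_3 = 2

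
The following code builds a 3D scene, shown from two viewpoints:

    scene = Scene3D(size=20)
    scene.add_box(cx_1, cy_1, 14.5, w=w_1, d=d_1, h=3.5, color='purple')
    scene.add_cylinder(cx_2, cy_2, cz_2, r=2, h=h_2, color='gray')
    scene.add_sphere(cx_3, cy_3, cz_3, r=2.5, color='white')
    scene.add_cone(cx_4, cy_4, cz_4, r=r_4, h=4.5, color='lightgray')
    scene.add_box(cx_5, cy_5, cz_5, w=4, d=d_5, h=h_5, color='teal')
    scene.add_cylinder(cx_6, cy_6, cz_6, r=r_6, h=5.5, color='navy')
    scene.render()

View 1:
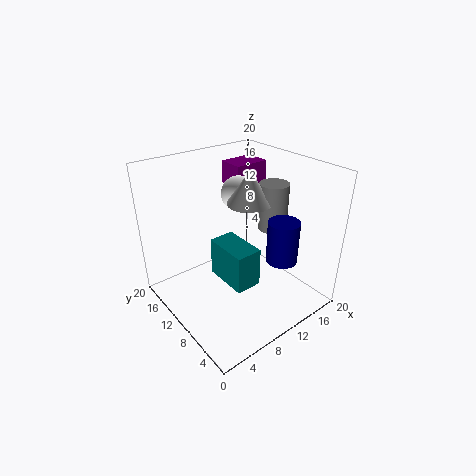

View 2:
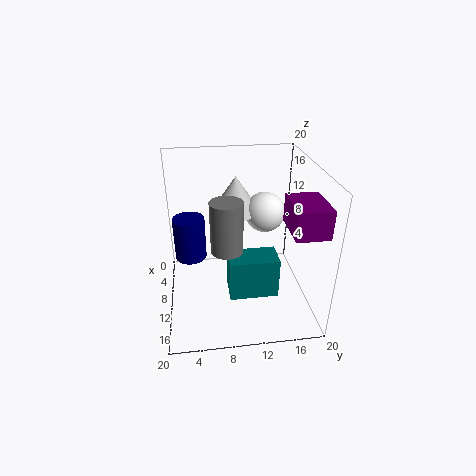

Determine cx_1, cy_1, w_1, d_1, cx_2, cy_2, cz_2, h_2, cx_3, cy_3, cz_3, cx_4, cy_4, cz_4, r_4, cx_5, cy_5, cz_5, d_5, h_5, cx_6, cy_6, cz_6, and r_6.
cx_1 = 14
cy_1 = 15
w_1 = 5.5
d_1 = 4
cx_2 = 14.5
cy_2 = 8
cz_2 = 11
h_2 = 6.5
cx_3 = 12.5
cy_3 = 13
cz_3 = 15
cx_4 = 11.5
cy_4 = 9.5
cz_4 = 15
r_4 = 3
cx_5 = 9
cy_5 = 8.5
cz_5 = 1.5
d_5 = 7
h_5 = 6
cx_6 = 12
cy_6 = 3.5
cz_6 = 9
r_6 = 2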